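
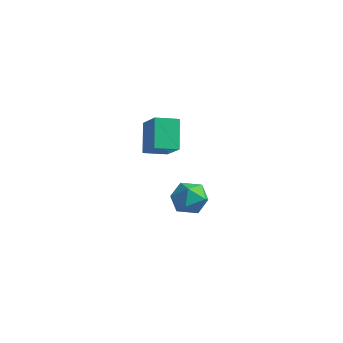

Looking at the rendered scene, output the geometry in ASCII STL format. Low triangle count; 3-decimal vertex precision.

solid 
facet normal -0.108 0.201 0.974
outer loop
vertex -3.402 0.465 -1.833
vertex -4.388 -0.14 -1.817
vertex -3.382 -0.667 -1.597
endloop
endfacet
facet normal 0.583 0.176 0.794
outer loop
vertex -3.402 0.465 -1.833
vertex -3.382 -0.667 -1.597
vertex -2.578 -0.207 -2.289
endloop
endfacet
facet normal 0.695 0.661 0.282
outer loop
vertex -3.402 0.465 -1.833
vertex -2.578 -0.207 -2.289
vertex -3.087 0.605 -2.937
endloop
endfacet
facet normal 0.074 0.986 0.146
outer loop
vertex -3.402 0.465 -1.833
vertex -3.087 0.605 -2.937
vertex -4.205 0.646 -2.646
endloop
endfacet
facet normal -0.422 0.703 0.573
outer loop
vertex -3.402 0.465 -1.833
vertex -4.205 0.646 -2.646
vertex -4.388 -0.14 -1.817
endloop
endfacet
facet normal 0.715 -0.469 0.518
outer loop
vertex -2.578 -0.207 -2.289
vertex -3.382 -0.667 -1.597
vertex -3.055 -1.226 -2.554
endloop
endfacet
facet normal -0.401 -0.428 0.810
outer loop
vertex -3.382 -0.667 -1.597
vertex -4.388 -0.14 -1.817
vertex -4.173 -1.185 -2.263
endloop
endfacet
facet normal -0.909 0.383 0.163
outer loop
vertex -4.388 -0.14 -1.817
vertex -4.205 0.646 -2.646
vertex -4.682 -0.373 -2.911
endloop
endfacet
facet normal -0.107 0.842 -0.528
outer loop
vertex -4.205 0.646 -2.646
vertex -3.087 0.605 -2.937
vertex -3.878 0.087 -3.603
endloop
endfacet
facet normal 0.897 0.316 -0.308
outer loop
vertex -3.087 0.605 -2.937
vertex -2.578 -0.207 -2.289
vertex -2.872 -0.44 -3.383
endloop
endfacet
facet normal -0.074 -0.986 -0.146
outer loop
vertex -3.858 -1.045 -3.367
vertex -3.055 -1.226 -2.554
vertex -4.173 -1.185 -2.263
endloop
endfacet
facet normal -0.695 -0.661 -0.282
outer loop
vertex -3.858 -1.045 -3.367
vertex -4.173 -1.185 -2.263
vertex -4.682 -0.373 -2.911
endloop
endfacet
facet normal -0.583 -0.176 -0.794
outer loop
vertex -3.858 -1.045 -3.367
vertex -4.682 -0.373 -2.911
vertex -3.878 0.087 -3.603
endloop
endfacet
facet normal 0.108 -0.201 -0.974
outer loop
vertex -3.858 -1.045 -3.367
vertex -3.878 0.087 -3.603
vertex -2.872 -0.44 -3.383
endloop
endfacet
facet normal 0.422 -0.703 -0.573
outer loop
vertex -3.858 -1.045 -3.367
vertex -2.872 -0.44 -3.383
vertex -3.055 -1.226 -2.554
endloop
endfacet
facet normal 0.107 -0.842 0.528
outer loop
vertex -4.173 -1.185 -2.263
vertex -3.055 -1.226 -2.554
vertex -3.382 -0.667 -1.597
endloop
endfacet
facet normal -0.897 -0.316 0.308
outer loop
vertex -4.682 -0.373 -2.911
vertex -4.173 -1.185 -2.263
vertex -4.388 -0.14 -1.817
endloop
endfacet
facet normal -0.715 0.469 -0.518
outer loop
vertex -3.878 0.087 -3.603
vertex -4.682 -0.373 -2.911
vertex -4.205 0.646 -2.646
endloop
endfacet
facet normal 0.401 0.428 -0.810
outer loop
vertex -2.872 -0.44 -3.383
vertex -3.878 0.087 -3.603
vertex -3.087 0.605 -2.937
endloop
endfacet
facet normal 0.909 -0.383 -0.163
outer loop
vertex -3.055 -1.226 -2.554
vertex -2.872 -0.44 -3.383
vertex -2.578 -0.207 -2.289
endloop
endfacet
facet normal -0.540 -0.812 0.220
outer loop
vertex -3.236 -3.366 5.029
vertex -4.587 -2.786 3.857
vertex -2.386 -4.326 3.573
endloop
endfacet
facet normal 0.718 -0.309 0.623
outer loop
vertex -1.673 -3.254 3.283
vertex -3.236 -3.366 5.029
vertex -2.386 -4.326 3.573
endloop
endfacet
facet normal -0.540 -0.812 0.221
outer loop
vertex -2.386 -4.326 3.573
vertex -4.587 -2.786 3.857
vertex -3.737 -3.746 2.402
endloop
endfacet
facet normal 0.438 -0.495 -0.751
outer loop
vertex -3.737 -3.746 2.402
vertex -1.673 -3.254 3.283
vertex -2.386 -4.326 3.573
endloop
endfacet
facet normal -0.439 0.495 0.750
outer loop
vertex -3.236 -3.366 5.029
vertex -3.874 -1.714 3.567
vertex -4.587 -2.786 3.857
endloop
endfacet
facet normal 0.718 -0.309 0.623
outer loop
vertex -2.523 -2.294 4.738
vertex -3.236 -3.366 5.029
vertex -1.673 -3.254 3.283
endloop
endfacet
facet normal -0.438 0.495 0.750
outer loop
vertex -2.523 -2.294 4.738
vertex -3.874 -1.714 3.567
vertex -3.236 -3.366 5.029
endloop
endfacet
facet normal -0.718 0.309 -0.623
outer loop
vertex -4.587 -2.786 3.857
vertex -3.874 -1.714 3.567
vertex -3.737 -3.746 2.402
endloop
endfacet
facet normal 0.438 -0.495 -0.750
outer loop
vertex -3.024 -2.674 2.111
vertex -1.673 -3.254 3.283
vertex -3.737 -3.746 2.402
endloop
endfacet
facet normal -0.719 0.309 -0.623
outer loop
vertex -3.737 -3.746 2.402
vertex -3.874 -1.714 3.567
vertex -3.024 -2.674 2.111
endloop
endfacet
facet normal 0.540 0.812 -0.220
outer loop
vertex -3.024 -2.674 2.111
vertex -2.523 -2.294 4.738
vertex -1.673 -3.254 3.283
endloop
endfacet
facet normal 0.540 0.812 -0.220
outer loop
vertex -3.874 -1.714 3.567
vertex -2.523 -2.294 4.738
vertex -3.024 -2.674 2.111
endloop
endfacet

endsolid


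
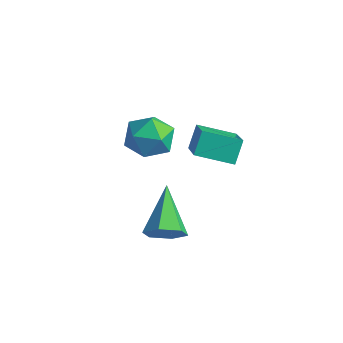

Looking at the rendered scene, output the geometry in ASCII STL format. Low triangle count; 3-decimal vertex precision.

solid 
facet normal -0.007 0.702 0.712
outer loop
vertex 0.036 3.197 -0.86
vertex 0.551 2.581 -0.248
vertex 1.046 3.21 -0.863
endloop
endfacet
facet normal -0.013 0.998 0.062
outer loop
vertex 0.036 3.197 -0.86
vertex 1.046 3.21 -0.863
vertex 0.539 3.258 -1.734
endloop
endfacet
facet normal -0.588 0.757 -0.285
outer loop
vertex 0.036 3.197 -0.86
vertex 0.539 3.258 -1.734
vertex -0.27 2.659 -1.658
endloop
endfacet
facet normal -0.938 0.312 0.149
outer loop
vertex 0.036 3.197 -0.86
vertex -0.27 2.659 -1.658
vertex -0.263 2.24 -0.739
endloop
endfacet
facet normal -0.579 0.278 0.767
outer loop
vertex 0.036 3.197 -0.86
vertex -0.263 2.24 -0.739
vertex 0.551 2.581 -0.248
endloop
endfacet
facet normal 0.567 0.772 -0.287
outer loop
vertex 0.539 3.258 -1.734
vertex 1.046 3.21 -0.863
vertex 1.363 2.68 -1.661
endloop
endfacet
facet normal 0.575 0.294 0.763
outer loop
vertex 1.046 3.21 -0.863
vertex 0.551 2.581 -0.248
vertex 1.37 2.261 -0.742
endloop
endfacet
facet normal -0.350 -0.391 0.851
outer loop
vertex 0.551 2.581 -0.248
vertex -0.263 2.24 -0.739
vertex 0.561 1.662 -0.666
endloop
endfacet
facet normal -0.930 -0.336 -0.146
outer loop
vertex -0.263 2.24 -0.739
vertex -0.27 2.659 -1.658
vertex 0.054 1.71 -1.537
endloop
endfacet
facet normal -0.363 0.383 -0.850
outer loop
vertex -0.27 2.659 -1.658
vertex 0.539 3.258 -1.734
vertex 0.549 2.339 -2.152
endloop
endfacet
facet normal 0.938 -0.312 -0.149
outer loop
vertex 1.064 1.723 -1.54
vertex 1.363 2.68 -1.661
vertex 1.37 2.261 -0.742
endloop
endfacet
facet normal 0.588 -0.757 0.285
outer loop
vertex 1.064 1.723 -1.54
vertex 1.37 2.261 -0.742
vertex 0.561 1.662 -0.666
endloop
endfacet
facet normal 0.013 -0.998 -0.062
outer loop
vertex 1.064 1.723 -1.54
vertex 0.561 1.662 -0.666
vertex 0.054 1.71 -1.537
endloop
endfacet
facet normal 0.007 -0.702 -0.712
outer loop
vertex 1.064 1.723 -1.54
vertex 0.054 1.71 -1.537
vertex 0.549 2.339 -2.152
endloop
endfacet
facet normal 0.579 -0.278 -0.767
outer loop
vertex 1.064 1.723 -1.54
vertex 0.549 2.339 -2.152
vertex 1.363 2.68 -1.661
endloop
endfacet
facet normal 0.930 0.336 0.146
outer loop
vertex 1.37 2.261 -0.742
vertex 1.363 2.68 -1.661
vertex 1.046 3.21 -0.863
endloop
endfacet
facet normal 0.363 -0.383 0.850
outer loop
vertex 0.561 1.662 -0.666
vertex 1.37 2.261 -0.742
vertex 0.551 2.581 -0.248
endloop
endfacet
facet normal -0.567 -0.772 0.287
outer loop
vertex 0.054 1.71 -1.537
vertex 0.561 1.662 -0.666
vertex -0.263 2.24 -0.739
endloop
endfacet
facet normal -0.575 -0.294 -0.763
outer loop
vertex 0.549 2.339 -2.152
vertex 0.054 1.71 -1.537
vertex -0.27 2.659 -1.658
endloop
endfacet
facet normal 0.350 0.391 -0.851
outer loop
vertex 1.363 2.68 -1.661
vertex 0.549 2.339 -2.152
vertex 0.539 3.258 -1.734
endloop
endfacet
facet normal 0.602 -0.611 -0.514
outer loop
vertex 4.533 0.491 -2.737
vertex 4.058 -0.118 -2.569
vertex 3.936 0.311 -3.222
endloop
endfacet
facet normal 0.052 0.914 -0.403
outer loop
vertex 4.533 0.491 -2.737
vertex 3.936 0.311 -3.222
vertex 2.842 1.118 -1.531
endloop
endfacet
facet normal 0.602 -0.611 -0.514
outer loop
vertex 3.936 0.311 -3.222
vertex 4.058 -0.118 -2.569
vertex 3.461 -0.298 -3.054
endloop
endfacet
facet normal -0.691 0.367 -0.622
outer loop
vertex 3.936 0.311 -3.222
vertex 3.461 -0.298 -3.054
vertex 2.842 1.118 -1.531
endloop
endfacet
facet normal 0.602 -0.612 -0.513
outer loop
vertex 3.461 -0.298 -3.054
vertex 4.058 -0.118 -2.569
vertex 3.583 -0.726 -2.401
endloop
endfacet
facet normal -0.935 -0.350 -0.055
outer loop
vertex 3.461 -0.298 -3.054
vertex 3.583 -0.726 -2.401
vertex 2.842 1.118 -1.531
endloop
endfacet
facet normal 0.601 -0.612 -0.514
outer loop
vertex 3.583 -0.726 -2.401
vertex 4.058 -0.118 -2.569
vertex 4.18 -0.546 -1.917
endloop
endfacet
facet normal -0.437 -0.521 0.733
outer loop
vertex 3.583 -0.726 -2.401
vertex 4.18 -0.546 -1.917
vertex 2.842 1.118 -1.531
endloop
endfacet
facet normal 0.603 -0.611 -0.514
outer loop
vertex 4.18 -0.546 -1.917
vertex 4.058 -0.118 -2.569
vertex 4.655 0.063 -2.084
endloop
endfacet
facet normal 0.304 0.024 0.952
outer loop
vertex 4.18 -0.546 -1.917
vertex 4.655 0.063 -2.084
vertex 2.842 1.118 -1.531
endloop
endfacet
facet normal 0.602 -0.611 -0.513
outer loop
vertex 4.655 0.063 -2.084
vertex 4.058 -0.118 -2.569
vertex 4.533 0.491 -2.737
endloop
endfacet
facet normal 0.549 0.742 0.384
outer loop
vertex 4.655 0.063 -2.084
vertex 4.533 0.491 -2.737
vertex 2.842 1.118 -1.531
endloop
endfacet
facet normal -0.724 -0.630 0.280
outer loop
vertex 2.689 2.559 -0.889
vertex 2.474 3.168 -0.074
vertex 1.407 3.553 -1.97
endloop
endfacet
facet normal 0.207 -0.585 -0.784
outer loop
vertex 2.486 4.492 -2.386
vertex 2.689 2.559 -0.889
vertex 1.407 3.553 -1.97
endloop
endfacet
facet normal -0.724 -0.630 0.280
outer loop
vertex 1.407 3.553 -1.97
vertex 2.474 3.168 -0.074
vertex 1.192 4.162 -1.155
endloop
endfacet
facet normal -0.658 0.510 -0.555
outer loop
vertex 1.192 4.162 -1.155
vertex 2.486 4.492 -2.386
vertex 1.407 3.553 -1.97
endloop
endfacet
facet normal 0.658 -0.510 0.555
outer loop
vertex 2.689 2.559 -0.889
vertex 3.553 4.107 -0.49
vertex 2.474 3.168 -0.074
endloop
endfacet
facet normal 0.207 -0.585 -0.784
outer loop
vertex 3.768 3.498 -1.305
vertex 2.689 2.559 -0.889
vertex 2.486 4.492 -2.386
endloop
endfacet
facet normal 0.658 -0.510 0.555
outer loop
vertex 3.768 3.498 -1.305
vertex 3.553 4.107 -0.49
vertex 2.689 2.559 -0.889
endloop
endfacet
facet normal -0.207 0.585 0.784
outer loop
vertex 2.474 3.168 -0.074
vertex 3.553 4.107 -0.49
vertex 1.192 4.162 -1.155
endloop
endfacet
facet normal -0.658 0.510 -0.555
outer loop
vertex 2.271 5.101 -1.571
vertex 2.486 4.492 -2.386
vertex 1.192 4.162 -1.155
endloop
endfacet
facet normal -0.207 0.585 0.784
outer loop
vertex 1.192 4.162 -1.155
vertex 3.553 4.107 -0.49
vertex 2.271 5.101 -1.571
endloop
endfacet
facet normal 0.724 0.630 -0.280
outer loop
vertex 2.271 5.101 -1.571
vertex 3.768 3.498 -1.305
vertex 2.486 4.492 -2.386
endloop
endfacet
facet normal 0.724 0.630 -0.280
outer loop
vertex 3.553 4.107 -0.49
vertex 3.768 3.498 -1.305
vertex 2.271 5.101 -1.571
endloop
endfacet

endsolid


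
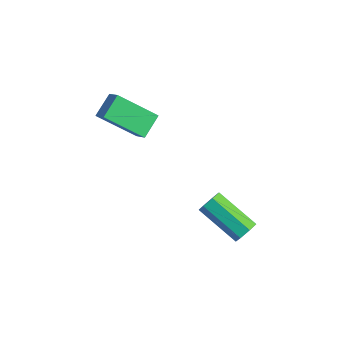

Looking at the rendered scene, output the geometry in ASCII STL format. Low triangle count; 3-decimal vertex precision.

solid 
facet normal -0.461 -0.642 0.613
outer loop
vertex -3.552 -3.898 3.377
vertex -3.972 -2.949 4.055
vertex -4.282 -3.858 2.869
endloop
endfacet
facet normal 0.339 -0.765 -0.547
outer loop
vertex -3.288 -2.471 1.545
vertex -3.552 -3.898 3.377
vertex -4.282 -3.858 2.869
endloop
endfacet
facet normal -0.461 -0.642 0.613
outer loop
vertex -4.282 -3.858 2.869
vertex -3.972 -2.949 4.055
vertex -4.702 -2.909 3.548
endloop
endfacet
facet normal -0.821 0.044 -0.570
outer loop
vertex -4.702 -2.909 3.548
vertex -3.288 -2.471 1.545
vertex -4.282 -3.858 2.869
endloop
endfacet
facet normal 0.821 -0.044 0.570
outer loop
vertex -3.552 -3.898 3.377
vertex -2.978 -1.562 2.731
vertex -3.972 -2.949 4.055
endloop
endfacet
facet normal 0.338 -0.765 -0.547
outer loop
vertex -2.558 -2.511 2.052
vertex -3.552 -3.898 3.377
vertex -3.288 -2.471 1.545
endloop
endfacet
facet normal 0.821 -0.044 0.569
outer loop
vertex -2.558 -2.511 2.052
vertex -2.978 -1.562 2.731
vertex -3.552 -3.898 3.377
endloop
endfacet
facet normal -0.338 0.765 0.548
outer loop
vertex -3.972 -2.949 4.055
vertex -2.978 -1.562 2.731
vertex -4.702 -2.909 3.548
endloop
endfacet
facet normal -0.821 0.044 -0.570
outer loop
vertex -3.708 -1.522 2.223
vertex -3.288 -2.471 1.545
vertex -4.702 -2.909 3.548
endloop
endfacet
facet normal -0.339 0.765 0.547
outer loop
vertex -4.702 -2.909 3.548
vertex -2.978 -1.562 2.731
vertex -3.708 -1.522 2.223
endloop
endfacet
facet normal 0.461 0.642 -0.613
outer loop
vertex -3.708 -1.522 2.223
vertex -2.558 -2.511 2.052
vertex -3.288 -2.471 1.545
endloop
endfacet
facet normal 0.461 0.642 -0.612
outer loop
vertex -2.978 -1.562 2.731
vertex -2.558 -2.511 2.052
vertex -3.708 -1.522 2.223
endloop
endfacet
facet normal 0.811 0.315 -0.493
outer loop
vertex 1.895 -0.184 -1.92
vertex 1.548 -0.105 -2.44
vertex 1.667 0.309 -1.98
endloop
endfacet
facet normal 0.410 0.295 0.863
outer loop
vertex 1.895 -0.184 -1.92
vertex 1.667 0.309 -1.98
vertex 0.119 -0.875 -0.84
endloop
endfacet
facet normal 0.410 0.295 0.863
outer loop
vertex 0.119 -0.875 -0.84
vertex 1.667 0.309 -1.98
vertex -0.109 -0.382 -0.9
endloop
endfacet
facet normal -0.811 -0.315 0.493
outer loop
vertex 0.119 -0.875 -0.84
vertex -0.109 -0.382 -0.9
vertex -0.228 -0.795 -1.36
endloop
endfacet
facet normal 0.811 0.315 -0.494
outer loop
vertex 1.667 0.309 -1.98
vertex 1.548 -0.105 -2.44
vertex 1.349 0.491 -2.386
endloop
endfacet
facet normal -0.070 0.889 0.453
outer loop
vertex 1.667 0.309 -1.98
vertex 1.349 0.491 -2.386
vertex -0.109 -0.382 -0.9
endloop
endfacet
facet normal -0.070 0.889 0.453
outer loop
vertex -0.109 -0.382 -0.9
vertex 1.349 0.491 -2.386
vertex -0.426 -0.2 -1.306
endloop
endfacet
facet normal -0.811 -0.315 0.492
outer loop
vertex -0.109 -0.382 -0.9
vertex -0.426 -0.2 -1.306
vertex -0.228 -0.795 -1.36
endloop
endfacet
facet normal 0.811 0.315 -0.493
outer loop
vertex 1.349 0.491 -2.386
vertex 1.548 -0.105 -2.44
vertex 1.181 0.224 -2.833
endloop
endfacet
facet normal -0.499 0.814 -0.299
outer loop
vertex 1.349 0.491 -2.386
vertex 1.181 0.224 -2.833
vertex -0.426 -0.2 -1.306
endloop
endfacet
facet normal -0.497 0.815 -0.297
outer loop
vertex -0.426 -0.2 -1.306
vertex 1.181 0.224 -2.833
vertex -0.595 -0.466 -1.753
endloop
endfacet
facet normal -0.811 -0.315 0.494
outer loop
vertex -0.426 -0.2 -1.306
vertex -0.595 -0.466 -1.753
vertex -0.228 -0.795 -1.36
endloop
endfacet
facet normal 0.811 0.315 -0.493
outer loop
vertex 1.181 0.224 -2.833
vertex 1.548 -0.105 -2.44
vertex 1.289 -0.29 -2.984
endloop
endfacet
facet normal -0.551 0.127 -0.825
outer loop
vertex 1.181 0.224 -2.833
vertex 1.289 -0.29 -2.984
vertex -0.595 -0.466 -1.753
endloop
endfacet
facet normal -0.551 0.125 -0.825
outer loop
vertex -0.595 -0.466 -1.753
vertex 1.289 -0.29 -2.984
vertex -0.486 -0.981 -1.904
endloop
endfacet
facet normal -0.811 -0.316 0.493
outer loop
vertex -0.595 -0.466 -1.753
vertex -0.486 -0.981 -1.904
vertex -0.228 -0.795 -1.36
endloop
endfacet
facet normal 0.811 0.315 -0.493
outer loop
vertex 1.289 -0.29 -2.984
vertex 1.548 -0.105 -2.44
vertex 1.592 -0.665 -2.725
endloop
endfacet
facet normal -0.189 -0.657 -0.730
outer loop
vertex 1.289 -0.29 -2.984
vertex 1.592 -0.665 -2.725
vertex -0.486 -0.981 -1.904
endloop
endfacet
facet normal -0.189 -0.656 -0.730
outer loop
vertex -0.486 -0.981 -1.904
vertex 1.592 -0.665 -2.725
vertex -0.184 -1.355 -1.646
endloop
endfacet
facet normal -0.811 -0.315 0.493
outer loop
vertex -0.486 -0.981 -1.904
vertex -0.184 -1.355 -1.646
vertex -0.228 -0.795 -1.36
endloop
endfacet
facet normal 0.810 0.315 -0.494
outer loop
vertex 1.592 -0.665 -2.725
vertex 1.548 -0.105 -2.44
vertex 1.862 -0.618 -2.252
endloop
endfacet
facet normal 0.315 -0.945 -0.086
outer loop
vertex 1.592 -0.665 -2.725
vertex 1.862 -0.618 -2.252
vertex -0.184 -1.355 -1.646
endloop
endfacet
facet normal 0.315 -0.945 -0.086
outer loop
vertex -0.184 -1.355 -1.646
vertex 1.862 -0.618 -2.252
vertex 0.086 -1.308 -1.172
endloop
endfacet
facet normal -0.811 -0.316 0.493
outer loop
vertex -0.184 -1.355 -1.646
vertex 0.086 -1.308 -1.172
vertex -0.228 -0.795 -1.36
endloop
endfacet
facet normal 0.811 0.316 -0.493
outer loop
vertex 1.862 -0.618 -2.252
vertex 1.548 -0.105 -2.44
vertex 1.895 -0.184 -1.92
endloop
endfacet
facet normal 0.582 -0.522 0.624
outer loop
vertex 1.862 -0.618 -2.252
vertex 1.895 -0.184 -1.92
vertex 0.086 -1.308 -1.172
endloop
endfacet
facet normal 0.582 -0.522 0.623
outer loop
vertex 0.086 -1.308 -1.172
vertex 1.895 -0.184 -1.92
vertex 0.119 -0.875 -0.84
endloop
endfacet
facet normal -0.811 -0.316 0.493
outer loop
vertex 0.086 -1.308 -1.172
vertex 0.119 -0.875 -0.84
vertex -0.228 -0.795 -1.36
endloop
endfacet

endsolid


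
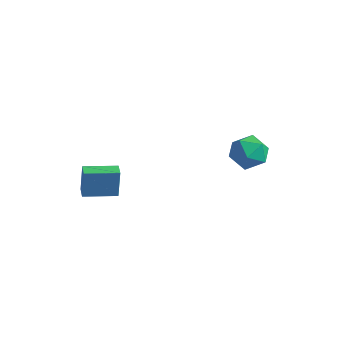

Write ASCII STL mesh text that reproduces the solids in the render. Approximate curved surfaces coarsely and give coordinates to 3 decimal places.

solid 
facet normal 0.109 0.845 -0.523
outer loop
vertex 0.826 4.254 -1.53
vertex -0.056 4.743 -0.923
vertex 1.051 4.841 -0.534
endloop
endfacet
facet normal 0.732 0.502 -0.461
outer loop
vertex 0.826 4.254 -1.53
vertex 1.051 4.841 -0.534
vertex 1.606 3.826 -0.758
endloop
endfacet
facet normal 0.653 -0.149 -0.742
outer loop
vertex 0.826 4.254 -1.53
vertex 1.606 3.826 -0.758
vertex 0.842 3.102 -1.285
endloop
endfacet
facet normal -0.018 -0.208 -0.978
outer loop
vertex 0.826 4.254 -1.53
vertex 0.842 3.102 -1.285
vertex -0.186 3.668 -1.387
endloop
endfacet
facet normal -0.354 0.406 -0.842
outer loop
vertex 0.826 4.254 -1.53
vertex -0.186 3.668 -1.387
vertex -0.056 4.743 -0.923
endloop
endfacet
facet normal 0.874 0.426 0.233
outer loop
vertex 1.606 3.826 -0.758
vertex 1.051 4.841 -0.534
vertex 1.206 4.052 0.327
endloop
endfacet
facet normal -0.134 0.982 0.134
outer loop
vertex 1.051 4.841 -0.534
vertex -0.056 4.743 -0.923
vertex 0.178 4.618 0.225
endloop
endfacet
facet normal -0.883 0.272 -0.382
outer loop
vertex -0.056 4.743 -0.923
vertex -0.186 3.668 -1.387
vertex -0.586 3.894 -0.302
endloop
endfacet
facet normal -0.339 -0.723 -0.602
outer loop
vertex -0.186 3.668 -1.387
vertex 0.842 3.102 -1.285
vertex -0.031 2.879 -0.526
endloop
endfacet
facet normal 0.747 -0.627 -0.221
outer loop
vertex 0.842 3.102 -1.285
vertex 1.606 3.826 -0.758
vertex 1.076 2.977 -0.137
endloop
endfacet
facet normal 0.018 0.208 0.978
outer loop
vertex 0.194 3.466 0.47
vertex 1.206 4.052 0.327
vertex 0.178 4.618 0.225
endloop
endfacet
facet normal -0.653 0.149 0.742
outer loop
vertex 0.194 3.466 0.47
vertex 0.178 4.618 0.225
vertex -0.586 3.894 -0.302
endloop
endfacet
facet normal -0.732 -0.502 0.461
outer loop
vertex 0.194 3.466 0.47
vertex -0.586 3.894 -0.302
vertex -0.031 2.879 -0.526
endloop
endfacet
facet normal -0.109 -0.845 0.523
outer loop
vertex 0.194 3.466 0.47
vertex -0.031 2.879 -0.526
vertex 1.076 2.977 -0.137
endloop
endfacet
facet normal 0.354 -0.406 0.842
outer loop
vertex 0.194 3.466 0.47
vertex 1.076 2.977 -0.137
vertex 1.206 4.052 0.327
endloop
endfacet
facet normal 0.339 0.723 0.602
outer loop
vertex 0.178 4.618 0.225
vertex 1.206 4.052 0.327
vertex 1.051 4.841 -0.534
endloop
endfacet
facet normal -0.747 0.627 0.221
outer loop
vertex -0.586 3.894 -0.302
vertex 0.178 4.618 0.225
vertex -0.056 4.743 -0.923
endloop
endfacet
facet normal -0.874 -0.426 -0.233
outer loop
vertex -0.031 2.879 -0.526
vertex -0.586 3.894 -0.302
vertex -0.186 3.668 -1.387
endloop
endfacet
facet normal 0.134 -0.982 -0.134
outer loop
vertex 1.076 2.977 -0.137
vertex -0.031 2.879 -0.526
vertex 0.842 3.102 -1.285
endloop
endfacet
facet normal 0.883 -0.272 0.382
outer loop
vertex 1.206 4.052 0.327
vertex 1.076 2.977 -0.137
vertex 1.606 3.826 -0.758
endloop
endfacet
facet normal -0.728 0.679 -0.097
outer loop
vertex -4.892 -2.943 -0.147
vertex -3.63 -1.612 -0.295
vertex -4.866 -3.151 -1.804
endloop
endfacet
facet normal -0.686 -0.723 0.080
outer loop
vertex -4.27 -3.708 -1.725
vertex -4.892 -2.943 -0.147
vertex -4.866 -3.151 -1.804
endloop
endfacet
facet normal -0.727 0.679 -0.097
outer loop
vertex -4.866 -3.151 -1.804
vertex -3.63 -1.612 -0.295
vertex -3.604 -1.821 -1.952
endloop
endfacet
facet normal 0.015 -0.125 -0.992
outer loop
vertex -3.604 -1.821 -1.952
vertex -4.27 -3.708 -1.725
vertex -4.866 -3.151 -1.804
endloop
endfacet
facet normal -0.015 0.125 0.992
outer loop
vertex -4.892 -2.943 -0.147
vertex -3.034 -2.169 -0.216
vertex -3.63 -1.612 -0.295
endloop
endfacet
facet normal -0.686 -0.724 0.080
outer loop
vertex -4.296 -3.499 -0.068
vertex -4.892 -2.943 -0.147
vertex -4.27 -3.708 -1.725
endloop
endfacet
facet normal -0.015 0.125 0.992
outer loop
vertex -4.296 -3.499 -0.068
vertex -3.034 -2.169 -0.216
vertex -4.892 -2.943 -0.147
endloop
endfacet
facet normal 0.686 0.723 -0.080
outer loop
vertex -3.63 -1.612 -0.295
vertex -3.034 -2.169 -0.216
vertex -3.604 -1.821 -1.952
endloop
endfacet
facet normal 0.015 -0.125 -0.992
outer loop
vertex -3.008 -2.377 -1.873
vertex -4.27 -3.708 -1.725
vertex -3.604 -1.821 -1.952
endloop
endfacet
facet normal 0.686 0.724 -0.080
outer loop
vertex -3.604 -1.821 -1.952
vertex -3.034 -2.169 -0.216
vertex -3.008 -2.377 -1.873
endloop
endfacet
facet normal 0.728 -0.679 0.097
outer loop
vertex -3.008 -2.377 -1.873
vertex -4.296 -3.499 -0.068
vertex -4.27 -3.708 -1.725
endloop
endfacet
facet normal 0.727 -0.679 0.097
outer loop
vertex -3.034 -2.169 -0.216
vertex -4.296 -3.499 -0.068
vertex -3.008 -2.377 -1.873
endloop
endfacet

endsolid


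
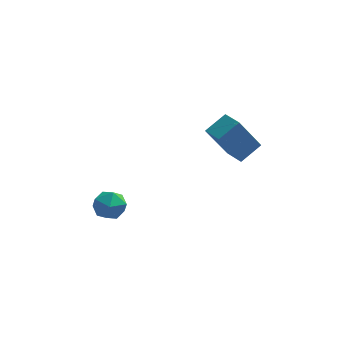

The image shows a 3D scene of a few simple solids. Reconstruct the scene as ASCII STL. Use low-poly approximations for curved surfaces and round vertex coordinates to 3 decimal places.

solid 
facet normal -0.897 0.280 0.343
outer loop
vertex -4.434 -2.085 -0.483
vertex -4.271 -2.49 0.273
vertex -4.049 -1.652 0.17
endloop
endfacet
facet normal -0.643 0.756 -0.123
outer loop
vertex -4.434 -2.085 -0.483
vertex -4.049 -1.652 0.17
vertex -3.768 -1.546 -0.649
endloop
endfacet
facet normal -0.525 0.420 -0.740
outer loop
vertex -4.434 -2.085 -0.483
vertex -3.768 -1.546 -0.649
vertex -3.816 -2.318 -1.053
endloop
endfacet
facet normal -0.706 -0.265 -0.657
outer loop
vertex -4.434 -2.085 -0.483
vertex -3.816 -2.318 -1.053
vertex -4.127 -2.902 -0.483
endloop
endfacet
facet normal -0.936 -0.352 0.013
outer loop
vertex -4.434 -2.085 -0.483
vertex -4.127 -2.902 -0.483
vertex -4.271 -2.49 0.273
endloop
endfacet
facet normal -0.015 0.992 0.123
outer loop
vertex -3.768 -1.546 -0.649
vertex -4.049 -1.652 0.17
vertex -3.193 -1.618 0.003
endloop
endfacet
facet normal -0.426 0.221 0.877
outer loop
vertex -4.049 -1.652 0.17
vertex -4.271 -2.49 0.273
vertex -3.504 -2.202 0.573
endloop
endfacet
facet normal -0.490 -0.801 0.343
outer loop
vertex -4.271 -2.49 0.273
vertex -4.127 -2.902 -0.483
vertex -3.552 -2.974 0.169
endloop
endfacet
facet normal -0.118 -0.661 -0.741
outer loop
vertex -4.127 -2.902 -0.483
vertex -3.816 -2.318 -1.053
vertex -3.271 -2.868 -0.65
endloop
endfacet
facet normal 0.175 0.448 -0.877
outer loop
vertex -3.816 -2.318 -1.053
vertex -3.768 -1.546 -0.649
vertex -3.049 -2.03 -0.753
endloop
endfacet
facet normal 0.706 0.265 0.657
outer loop
vertex -2.886 -2.435 0.003
vertex -3.193 -1.618 0.003
vertex -3.504 -2.202 0.573
endloop
endfacet
facet normal 0.525 -0.420 0.740
outer loop
vertex -2.886 -2.435 0.003
vertex -3.504 -2.202 0.573
vertex -3.552 -2.974 0.169
endloop
endfacet
facet normal 0.643 -0.756 0.123
outer loop
vertex -2.886 -2.435 0.003
vertex -3.552 -2.974 0.169
vertex -3.271 -2.868 -0.65
endloop
endfacet
facet normal 0.897 -0.280 -0.343
outer loop
vertex -2.886 -2.435 0.003
vertex -3.271 -2.868 -0.65
vertex -3.049 -2.03 -0.753
endloop
endfacet
facet normal 0.936 0.352 -0.013
outer loop
vertex -2.886 -2.435 0.003
vertex -3.049 -2.03 -0.753
vertex -3.193 -1.618 0.003
endloop
endfacet
facet normal 0.118 0.661 0.741
outer loop
vertex -3.504 -2.202 0.573
vertex -3.193 -1.618 0.003
vertex -4.049 -1.652 0.17
endloop
endfacet
facet normal -0.175 -0.448 0.877
outer loop
vertex -3.552 -2.974 0.169
vertex -3.504 -2.202 0.573
vertex -4.271 -2.49 0.273
endloop
endfacet
facet normal 0.015 -0.992 -0.123
outer loop
vertex -3.271 -2.868 -0.65
vertex -3.552 -2.974 0.169
vertex -4.127 -2.902 -0.483
endloop
endfacet
facet normal 0.426 -0.221 -0.877
outer loop
vertex -3.049 -2.03 -0.753
vertex -3.271 -2.868 -0.65
vertex -3.816 -2.318 -1.053
endloop
endfacet
facet normal 0.490 0.801 -0.343
outer loop
vertex -3.193 -1.618 0.003
vertex -3.049 -2.03 -0.753
vertex -3.768 -1.546 -0.649
endloop
endfacet
facet normal -0.625 0.779 -0.057
outer loop
vertex 0.434 -1.744 4.529
vertex 1.235 -1.054 5.178
vertex 1.355 -1.136 2.743
endloop
endfacet
facet normal -0.646 -0.556 -0.523
outer loop
vertex 2.005 -1.946 2.802
vertex 0.434 -1.744 4.529
vertex 1.355 -1.136 2.743
endloop
endfacet
facet normal -0.624 0.779 -0.057
outer loop
vertex 1.355 -1.136 2.743
vertex 1.235 -1.054 5.178
vertex 2.157 -0.446 3.391
endloop
endfacet
facet normal 0.438 0.290 -0.851
outer loop
vertex 2.157 -0.446 3.391
vertex 2.005 -1.946 2.802
vertex 1.355 -1.136 2.743
endloop
endfacet
facet normal -0.439 -0.290 0.850
outer loop
vertex 0.434 -1.744 4.529
vertex 1.885 -1.864 5.237
vertex 1.235 -1.054 5.178
endloop
endfacet
facet normal -0.646 -0.556 -0.523
outer loop
vertex 1.083 -2.554 4.589
vertex 0.434 -1.744 4.529
vertex 2.005 -1.946 2.802
endloop
endfacet
facet normal -0.439 -0.289 0.851
outer loop
vertex 1.083 -2.554 4.589
vertex 1.885 -1.864 5.237
vertex 0.434 -1.744 4.529
endloop
endfacet
facet normal 0.646 0.556 0.523
outer loop
vertex 1.235 -1.054 5.178
vertex 1.885 -1.864 5.237
vertex 2.157 -0.446 3.391
endloop
endfacet
facet normal 0.440 0.289 -0.850
outer loop
vertex 2.806 -1.256 3.451
vertex 2.005 -1.946 2.802
vertex 2.157 -0.446 3.391
endloop
endfacet
facet normal 0.646 0.556 0.523
outer loop
vertex 2.157 -0.446 3.391
vertex 1.885 -1.864 5.237
vertex 2.806 -1.256 3.451
endloop
endfacet
facet normal 0.625 -0.779 0.057
outer loop
vertex 2.806 -1.256 3.451
vertex 1.083 -2.554 4.589
vertex 2.005 -1.946 2.802
endloop
endfacet
facet normal 0.624 -0.779 0.057
outer loop
vertex 1.885 -1.864 5.237
vertex 1.083 -2.554 4.589
vertex 2.806 -1.256 3.451
endloop
endfacet

endsolid


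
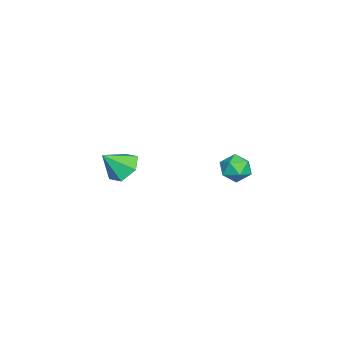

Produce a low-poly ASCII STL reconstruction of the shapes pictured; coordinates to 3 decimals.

solid 
facet normal -0.214 0.948 0.236
outer loop
vertex 1.49 4.054 -0.043
vertex 0.79 3.799 0.348
vertex 1.513 3.856 0.774
endloop
endfacet
facet normal 0.493 0.849 0.192
outer loop
vertex 1.49 4.054 -0.043
vertex 1.513 3.856 0.774
vertex 2.135 3.61 0.265
endloop
endfacet
facet normal 0.642 0.611 -0.464
outer loop
vertex 1.49 4.054 -0.043
vertex 2.135 3.61 0.265
vertex 1.797 3.402 -0.477
endloop
endfacet
facet normal 0.028 0.563 -0.826
outer loop
vertex 1.49 4.054 -0.043
vertex 1.797 3.402 -0.477
vertex 0.966 3.519 -0.425
endloop
endfacet
facet normal -0.501 0.771 -0.393
outer loop
vertex 1.49 4.054 -0.043
vertex 0.966 3.519 -0.425
vertex 0.79 3.799 0.348
endloop
endfacet
facet normal 0.672 0.339 0.658
outer loop
vertex 2.135 3.61 0.265
vertex 1.513 3.856 0.774
vertex 1.834 3.081 0.845
endloop
endfacet
facet normal -0.469 0.499 0.729
outer loop
vertex 1.513 3.856 0.774
vertex 0.79 3.799 0.348
vertex 1.003 3.198 0.897
endloop
endfacet
facet normal -0.933 0.213 -0.290
outer loop
vertex 0.79 3.799 0.348
vertex 0.966 3.519 -0.425
vertex 0.665 2.99 0.155
endloop
endfacet
facet normal -0.079 -0.123 -0.989
outer loop
vertex 0.966 3.519 -0.425
vertex 1.797 3.402 -0.477
vertex 1.287 2.744 -0.354
endloop
endfacet
facet normal 0.914 -0.045 -0.404
outer loop
vertex 1.797 3.402 -0.477
vertex 2.135 3.61 0.265
vertex 2.01 2.801 0.072
endloop
endfacet
facet normal -0.028 -0.563 0.826
outer loop
vertex 1.31 2.546 0.463
vertex 1.834 3.081 0.845
vertex 1.003 3.198 0.897
endloop
endfacet
facet normal -0.642 -0.611 0.464
outer loop
vertex 1.31 2.546 0.463
vertex 1.003 3.198 0.897
vertex 0.665 2.99 0.155
endloop
endfacet
facet normal -0.493 -0.849 -0.192
outer loop
vertex 1.31 2.546 0.463
vertex 0.665 2.99 0.155
vertex 1.287 2.744 -0.354
endloop
endfacet
facet normal 0.214 -0.948 -0.236
outer loop
vertex 1.31 2.546 0.463
vertex 1.287 2.744 -0.354
vertex 2.01 2.801 0.072
endloop
endfacet
facet normal 0.501 -0.771 0.393
outer loop
vertex 1.31 2.546 0.463
vertex 2.01 2.801 0.072
vertex 1.834 3.081 0.845
endloop
endfacet
facet normal 0.079 0.123 0.989
outer loop
vertex 1.003 3.198 0.897
vertex 1.834 3.081 0.845
vertex 1.513 3.856 0.774
endloop
endfacet
facet normal -0.914 0.045 0.404
outer loop
vertex 0.665 2.99 0.155
vertex 1.003 3.198 0.897
vertex 0.79 3.799 0.348
endloop
endfacet
facet normal -0.672 -0.339 -0.658
outer loop
vertex 1.287 2.744 -0.354
vertex 0.665 2.99 0.155
vertex 0.966 3.519 -0.425
endloop
endfacet
facet normal 0.469 -0.499 -0.729
outer loop
vertex 2.01 2.801 0.072
vertex 1.287 2.744 -0.354
vertex 1.797 3.402 -0.477
endloop
endfacet
facet normal 0.933 -0.213 0.290
outer loop
vertex 1.834 3.081 0.845
vertex 2.01 2.801 0.072
vertex 2.135 3.61 0.265
endloop
endfacet
facet normal -0.357 0.590 -0.724
outer loop
vertex -2.48 -2.206 -3.08
vertex -3.082 -2.954 -3.392
vertex -3.41 -2.299 -2.697
endloop
endfacet
facet normal 0.310 0.416 0.855
outer loop
vertex -2.48 -2.206 -3.08
vertex -3.41 -2.299 -2.697
vertex -2.518 -3.886 -2.248
endloop
endfacet
facet normal -0.357 0.590 -0.724
outer loop
vertex -3.41 -2.299 -2.697
vertex -3.082 -2.954 -3.392
vertex -4.012 -3.047 -3.009
endloop
endfacet
facet normal -0.456 -0.004 0.890
outer loop
vertex -3.41 -2.299 -2.697
vertex -4.012 -3.047 -3.009
vertex -2.518 -3.886 -2.248
endloop
endfacet
facet normal -0.357 0.590 -0.724
outer loop
vertex -4.012 -3.047 -3.009
vertex -3.082 -2.954 -3.392
vertex -3.685 -3.702 -3.704
endloop
endfacet
facet normal -0.593 -0.706 0.386
outer loop
vertex -4.012 -3.047 -3.009
vertex -3.685 -3.702 -3.704
vertex -2.518 -3.886 -2.248
endloop
endfacet
facet normal -0.357 0.590 -0.725
outer loop
vertex -3.685 -3.702 -3.704
vertex -3.082 -2.954 -3.392
vertex -2.755 -3.61 -4.087
endloop
endfacet
facet normal 0.035 -0.988 -0.153
outer loop
vertex -3.685 -3.702 -3.704
vertex -2.755 -3.61 -4.087
vertex -2.518 -3.886 -2.248
endloop
endfacet
facet normal -0.357 0.589 -0.724
outer loop
vertex -2.755 -3.61 -4.087
vertex -3.082 -2.954 -3.392
vertex -2.152 -2.861 -3.775
endloop
endfacet
facet normal 0.802 -0.567 -0.188
outer loop
vertex -2.755 -3.61 -4.087
vertex -2.152 -2.861 -3.775
vertex -2.518 -3.886 -2.248
endloop
endfacet
facet normal -0.357 0.590 -0.724
outer loop
vertex -2.152 -2.861 -3.775
vertex -3.082 -2.954 -3.392
vertex -2.48 -2.206 -3.08
endloop
endfacet
facet normal 0.939 0.135 0.316
outer loop
vertex -2.152 -2.861 -3.775
vertex -2.48 -2.206 -3.08
vertex -2.518 -3.886 -2.248
endloop
endfacet

endsolid


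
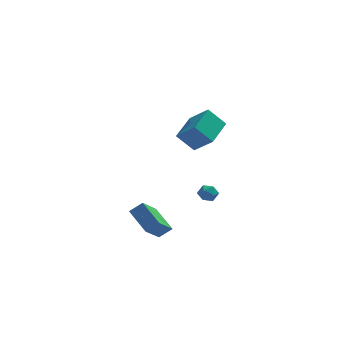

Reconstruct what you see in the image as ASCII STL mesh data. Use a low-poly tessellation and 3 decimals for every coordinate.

solid 
facet normal -0.148 0.918 0.368
outer loop
vertex 2.383 1.185 -3.328
vertex 2.399 0.945 -2.722
vertex 2.949 1.148 -3.008
endloop
endfacet
facet normal 0.205 0.945 -0.254
outer loop
vertex 2.383 1.185 -3.328
vertex 2.949 1.148 -3.008
vertex 2.92 0.985 -3.638
endloop
endfacet
facet normal -0.199 0.630 -0.751
outer loop
vertex 2.383 1.185 -3.328
vertex 2.92 0.985 -3.638
vertex 2.353 0.682 -3.742
endloop
endfacet
facet normal -0.801 0.408 -0.438
outer loop
vertex 2.383 1.185 -3.328
vertex 2.353 0.682 -3.742
vertex 2.031 0.657 -3.176
endloop
endfacet
facet normal -0.770 0.586 0.252
outer loop
vertex 2.383 1.185 -3.328
vertex 2.031 0.657 -3.176
vertex 2.399 0.945 -2.722
endloop
endfacet
facet normal 0.804 0.566 -0.183
outer loop
vertex 2.92 0.985 -3.638
vertex 2.949 1.148 -3.008
vertex 3.269 0.623 -3.224
endloop
endfacet
facet normal 0.234 0.521 0.821
outer loop
vertex 2.949 1.148 -3.008
vertex 2.399 0.945 -2.722
vertex 2.947 0.598 -2.658
endloop
endfacet
facet normal -0.772 -0.017 0.636
outer loop
vertex 2.399 0.945 -2.722
vertex 2.031 0.657 -3.176
vertex 2.38 0.295 -2.762
endloop
endfacet
facet normal -0.822 -0.303 -0.481
outer loop
vertex 2.031 0.657 -3.176
vertex 2.353 0.682 -3.742
vertex 2.351 0.132 -3.392
endloop
endfacet
facet normal 0.151 0.056 -0.987
outer loop
vertex 2.353 0.682 -3.742
vertex 2.92 0.985 -3.638
vertex 2.901 0.335 -3.678
endloop
endfacet
facet normal 0.801 -0.408 0.438
outer loop
vertex 2.917 0.095 -3.072
vertex 3.269 0.623 -3.224
vertex 2.947 0.598 -2.658
endloop
endfacet
facet normal 0.199 -0.630 0.751
outer loop
vertex 2.917 0.095 -3.072
vertex 2.947 0.598 -2.658
vertex 2.38 0.295 -2.762
endloop
endfacet
facet normal -0.205 -0.945 0.254
outer loop
vertex 2.917 0.095 -3.072
vertex 2.38 0.295 -2.762
vertex 2.351 0.132 -3.392
endloop
endfacet
facet normal 0.148 -0.918 -0.368
outer loop
vertex 2.917 0.095 -3.072
vertex 2.351 0.132 -3.392
vertex 2.901 0.335 -3.678
endloop
endfacet
facet normal 0.770 -0.586 -0.252
outer loop
vertex 2.917 0.095 -3.072
vertex 2.901 0.335 -3.678
vertex 3.269 0.623 -3.224
endloop
endfacet
facet normal 0.822 0.303 0.481
outer loop
vertex 2.947 0.598 -2.658
vertex 3.269 0.623 -3.224
vertex 2.949 1.148 -3.008
endloop
endfacet
facet normal -0.151 -0.056 0.987
outer loop
vertex 2.38 0.295 -2.762
vertex 2.947 0.598 -2.658
vertex 2.399 0.945 -2.722
endloop
endfacet
facet normal -0.804 -0.566 0.183
outer loop
vertex 2.351 0.132 -3.392
vertex 2.38 0.295 -2.762
vertex 2.031 0.657 -3.176
endloop
endfacet
facet normal -0.234 -0.521 -0.821
outer loop
vertex 2.901 0.335 -3.678
vertex 2.351 0.132 -3.392
vertex 2.353 0.682 -3.742
endloop
endfacet
facet normal 0.772 0.017 -0.636
outer loop
vertex 3.269 0.623 -3.224
vertex 2.901 0.335 -3.678
vertex 2.92 0.985 -3.638
endloop
endfacet
facet normal -0.410 -0.664 0.625
outer loop
vertex -1.213 -3.207 -1.759
vertex -1.945 -3.288 -2.326
vertex -0.399 -4.521 -2.622
endloop
endfacet
facet normal 0.787 0.087 0.610
outer loop
vertex 0.385 -3.252 -3.814
vertex -1.213 -3.207 -1.759
vertex -0.399 -4.521 -2.622
endloop
endfacet
facet normal -0.410 -0.664 0.625
outer loop
vertex -0.399 -4.521 -2.622
vertex -1.945 -3.288 -2.326
vertex -1.132 -4.602 -3.189
endloop
endfacet
facet normal 0.459 -0.742 -0.488
outer loop
vertex -1.132 -4.602 -3.189
vertex 0.385 -3.252 -3.814
vertex -0.399 -4.521 -2.622
endloop
endfacet
facet normal -0.460 0.742 0.488
outer loop
vertex -1.213 -3.207 -1.759
vertex -1.161 -2.019 -3.518
vertex -1.945 -3.288 -2.326
endloop
endfacet
facet normal 0.787 0.086 0.610
outer loop
vertex -0.428 -1.938 -2.951
vertex -1.213 -3.207 -1.759
vertex 0.385 -3.252 -3.814
endloop
endfacet
facet normal -0.459 0.742 0.488
outer loop
vertex -0.428 -1.938 -2.951
vertex -1.161 -2.019 -3.518
vertex -1.213 -3.207 -1.759
endloop
endfacet
facet normal -0.788 -0.087 -0.610
outer loop
vertex -1.945 -3.288 -2.326
vertex -1.161 -2.019 -3.518
vertex -1.132 -4.602 -3.189
endloop
endfacet
facet normal 0.460 -0.742 -0.487
outer loop
vertex -0.347 -3.333 -4.381
vertex 0.385 -3.252 -3.814
vertex -1.132 -4.602 -3.189
endloop
endfacet
facet normal -0.787 -0.087 -0.611
outer loop
vertex -1.132 -4.602 -3.189
vertex -1.161 -2.019 -3.518
vertex -0.347 -3.333 -4.381
endloop
endfacet
facet normal 0.410 0.664 -0.625
outer loop
vertex -0.347 -3.333 -4.381
vertex -0.428 -1.938 -2.951
vertex 0.385 -3.252 -3.814
endloop
endfacet
facet normal 0.410 0.664 -0.625
outer loop
vertex -1.161 -2.019 -3.518
vertex -0.428 -1.938 -2.951
vertex -0.347 -3.333 -4.381
endloop
endfacet
facet normal -0.680 0.119 0.724
outer loop
vertex 1.515 -3.842 4.188
vertex 2.372 -2.185 4.72
vertex 0.596 -3.048 3.194
endloop
endfacet
facet normal -0.442 -0.854 -0.274
outer loop
vertex 1.548 -3.215 2.18
vertex 1.515 -3.842 4.188
vertex 0.596 -3.048 3.194
endloop
endfacet
facet normal -0.680 0.120 0.724
outer loop
vertex 0.596 -3.048 3.194
vertex 2.372 -2.185 4.72
vertex 1.453 -1.391 3.725
endloop
endfacet
facet normal -0.586 0.506 -0.633
outer loop
vertex 1.453 -1.391 3.725
vertex 1.548 -3.215 2.18
vertex 0.596 -3.048 3.194
endloop
endfacet
facet normal 0.586 -0.506 0.633
outer loop
vertex 1.515 -3.842 4.188
vertex 3.324 -2.352 3.706
vertex 2.372 -2.185 4.72
endloop
endfacet
facet normal -0.441 -0.854 -0.274
outer loop
vertex 2.467 -4.009 3.175
vertex 1.515 -3.842 4.188
vertex 1.548 -3.215 2.18
endloop
endfacet
facet normal 0.585 -0.506 0.634
outer loop
vertex 2.467 -4.009 3.175
vertex 3.324 -2.352 3.706
vertex 1.515 -3.842 4.188
endloop
endfacet
facet normal 0.442 0.854 0.274
outer loop
vertex 2.372 -2.185 4.72
vertex 3.324 -2.352 3.706
vertex 1.453 -1.391 3.725
endloop
endfacet
facet normal -0.585 0.506 -0.633
outer loop
vertex 2.405 -1.558 2.712
vertex 1.548 -3.215 2.18
vertex 1.453 -1.391 3.725
endloop
endfacet
facet normal 0.442 0.854 0.274
outer loop
vertex 1.453 -1.391 3.725
vertex 3.324 -2.352 3.706
vertex 2.405 -1.558 2.712
endloop
endfacet
facet normal 0.680 -0.119 -0.723
outer loop
vertex 2.405 -1.558 2.712
vertex 2.467 -4.009 3.175
vertex 1.548 -3.215 2.18
endloop
endfacet
facet normal 0.680 -0.120 -0.724
outer loop
vertex 3.324 -2.352 3.706
vertex 2.467 -4.009 3.175
vertex 2.405 -1.558 2.712
endloop
endfacet

endsolid


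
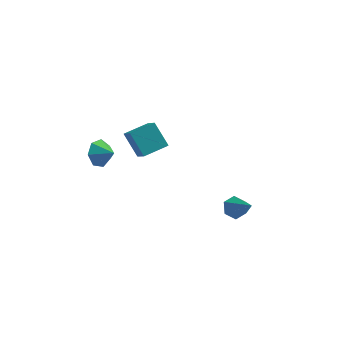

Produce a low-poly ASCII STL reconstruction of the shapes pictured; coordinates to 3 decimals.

solid 
facet normal -0.598 0.534 -0.598
outer loop
vertex 4.018 -0.51 -0.65
vertex 3.432 -0.649 -0.188
vertex 3.867 -0.036 -0.076
endloop
endfacet
facet normal 0.935 0.353 -0.045
outer loop
vertex 4.018 -0.51 -0.65
vertex 3.867 -0.036 -0.076
vertex 4.508 -1.611 0.888
endloop
endfacet
facet normal -0.599 0.534 -0.597
outer loop
vertex 3.867 -0.036 -0.076
vertex 3.432 -0.649 -0.188
vertex 3.281 -0.176 0.387
endloop
endfacet
facet normal 0.408 0.592 0.695
outer loop
vertex 3.867 -0.036 -0.076
vertex 3.281 -0.176 0.387
vertex 4.508 -1.611 0.888
endloop
endfacet
facet normal -0.598 0.535 -0.597
outer loop
vertex 3.281 -0.176 0.387
vertex 3.432 -0.649 -0.188
vertex 2.845 -0.788 0.275
endloop
endfacet
facet normal -0.321 0.056 0.945
outer loop
vertex 3.281 -0.176 0.387
vertex 2.845 -0.788 0.275
vertex 4.508 -1.611 0.888
endloop
endfacet
facet normal -0.598 0.534 -0.598
outer loop
vertex 2.845 -0.788 0.275
vertex 3.432 -0.649 -0.188
vertex 2.996 -1.262 -0.299
endloop
endfacet
facet normal -0.524 -0.719 0.456
outer loop
vertex 2.845 -0.788 0.275
vertex 2.996 -1.262 -0.299
vertex 4.508 -1.611 0.888
endloop
endfacet
facet normal -0.598 0.534 -0.598
outer loop
vertex 2.996 -1.262 -0.299
vertex 3.432 -0.649 -0.188
vertex 3.583 -1.123 -0.762
endloop
endfacet
facet normal 0.002 -0.959 -0.285
outer loop
vertex 2.996 -1.262 -0.299
vertex 3.583 -1.123 -0.762
vertex 4.508 -1.611 0.888
endloop
endfacet
facet normal -0.598 0.534 -0.598
outer loop
vertex 3.583 -1.123 -0.762
vertex 3.432 -0.649 -0.188
vertex 4.018 -0.51 -0.65
endloop
endfacet
facet normal 0.732 -0.422 -0.535
outer loop
vertex 3.583 -1.123 -0.762
vertex 4.018 -0.51 -0.65
vertex 4.508 -1.611 0.888
endloop
endfacet
facet normal -0.463 0.679 -0.570
outer loop
vertex -3.141 1.123 3.509
vertex -2.035 2.156 3.841
vertex -2.248 0.599 2.161
endloop
endfacet
facet normal -0.714 -0.667 -0.214
outer loop
vertex -1.665 -0.256 2.879
vertex -3.141 1.123 3.509
vertex -2.248 0.599 2.161
endloop
endfacet
facet normal -0.462 0.679 -0.570
outer loop
vertex -2.248 0.599 2.161
vertex -2.035 2.156 3.841
vertex -1.141 1.632 2.493
endloop
endfacet
facet normal 0.525 -0.308 -0.793
outer loop
vertex -1.141 1.632 2.493
vertex -1.665 -0.256 2.879
vertex -2.248 0.599 2.161
endloop
endfacet
facet normal -0.526 0.308 0.793
outer loop
vertex -3.141 1.123 3.509
vertex -1.452 1.301 4.559
vertex -2.035 2.156 3.841
endloop
endfacet
facet normal -0.714 -0.666 -0.215
outer loop
vertex -2.559 0.268 4.227
vertex -3.141 1.123 3.509
vertex -1.665 -0.256 2.879
endloop
endfacet
facet normal -0.525 0.308 0.793
outer loop
vertex -2.559 0.268 4.227
vertex -1.452 1.301 4.559
vertex -3.141 1.123 3.509
endloop
endfacet
facet normal 0.714 0.667 0.214
outer loop
vertex -2.035 2.156 3.841
vertex -1.452 1.301 4.559
vertex -1.141 1.632 2.493
endloop
endfacet
facet normal 0.526 -0.308 -0.793
outer loop
vertex -0.559 0.777 3.211
vertex -1.665 -0.256 2.879
vertex -1.141 1.632 2.493
endloop
endfacet
facet normal 0.714 0.666 0.214
outer loop
vertex -1.141 1.632 2.493
vertex -1.452 1.301 4.559
vertex -0.559 0.777 3.211
endloop
endfacet
facet normal 0.463 -0.679 0.571
outer loop
vertex -0.559 0.777 3.211
vertex -2.559 0.268 4.227
vertex -1.665 -0.256 2.879
endloop
endfacet
facet normal 0.462 -0.679 0.570
outer loop
vertex -1.452 1.301 4.559
vertex -2.559 0.268 4.227
vertex -0.559 0.777 3.211
endloop
endfacet
facet normal -0.859 0.335 -0.387
outer loop
vertex -3.621 0.111 2.143
vertex -4.101 -0.364 2.797
vertex -3.774 0.517 2.834
endloop
endfacet
facet normal 0.910 0.412 -0.041
outer loop
vertex -3.621 0.111 2.143
vertex -3.774 0.517 2.834
vertex -3.199 -0.716 3.203
endloop
endfacet
facet normal -0.859 0.335 -0.387
outer loop
vertex -3.774 0.517 2.834
vertex -4.101 -0.364 2.797
vertex -4.173 0.259 3.497
endloop
endfacet
facet normal 0.656 0.480 0.582
outer loop
vertex -3.774 0.517 2.834
vertex -4.173 0.259 3.497
vertex -3.199 -0.716 3.203
endloop
endfacet
facet normal -0.859 0.335 -0.387
outer loop
vertex -4.173 0.259 3.497
vertex -4.101 -0.364 2.797
vertex -4.518 -0.468 3.633
endloop
endfacet
facet normal 0.315 0.028 0.949
outer loop
vertex -4.173 0.259 3.497
vertex -4.518 -0.468 3.633
vertex -3.199 -0.716 3.203
endloop
endfacet
facet normal -0.859 0.336 -0.387
outer loop
vertex -4.518 -0.468 3.633
vertex -4.101 -0.364 2.797
vertex -4.549 -1.116 3.139
endloop
endfacet
facet normal 0.142 -0.604 0.784
outer loop
vertex -4.518 -0.468 3.633
vertex -4.549 -1.116 3.139
vertex -3.199 -0.716 3.203
endloop
endfacet
facet normal -0.859 0.336 -0.387
outer loop
vertex -4.549 -1.116 3.139
vertex -4.101 -0.364 2.797
vertex -4.242 -1.198 2.387
endloop
endfacet
facet normal 0.268 -0.940 0.212
outer loop
vertex -4.549 -1.116 3.139
vertex -4.242 -1.198 2.387
vertex -3.199 -0.716 3.203
endloop
endfacet
facet normal -0.859 0.336 -0.387
outer loop
vertex -4.242 -1.198 2.387
vertex -4.101 -0.364 2.797
vertex -3.829 -0.652 1.944
endloop
endfacet
facet normal 0.599 -0.726 -0.337
outer loop
vertex -4.242 -1.198 2.387
vertex -3.829 -0.652 1.944
vertex -3.199 -0.716 3.203
endloop
endfacet
facet normal -0.859 0.335 -0.387
outer loop
vertex -3.829 -0.652 1.944
vertex -4.101 -0.364 2.797
vertex -3.621 0.111 2.143
endloop
endfacet
facet normal 0.885 -0.124 -0.449
outer loop
vertex -3.829 -0.652 1.944
vertex -3.621 0.111 2.143
vertex -3.199 -0.716 3.203
endloop
endfacet

endsolid


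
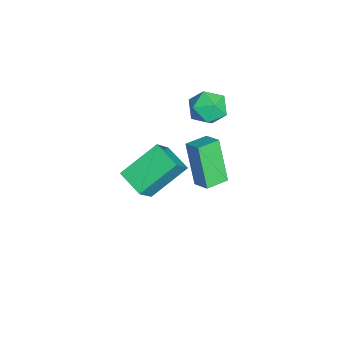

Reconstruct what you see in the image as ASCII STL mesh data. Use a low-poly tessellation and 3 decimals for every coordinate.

solid 
facet normal -0.686 0.259 0.680
outer loop
vertex -1.688 1.289 0.588
vertex -1.097 1.073 1.266
vertex -1.113 1.932 0.923
endloop
endfacet
facet normal -0.764 0.640 0.082
outer loop
vertex -1.688 1.289 0.588
vertex -1.113 1.932 0.923
vertex -1.26 1.873 0.011
endloop
endfacet
facet normal -0.870 0.186 -0.457
outer loop
vertex -1.688 1.289 0.588
vertex -1.26 1.873 0.011
vertex -1.336 0.977 -0.209
endloop
endfacet
facet normal -0.858 -0.477 -0.192
outer loop
vertex -1.688 1.289 0.588
vertex -1.336 0.977 -0.209
vertex -1.235 0.483 0.567
endloop
endfacet
facet normal -0.744 -0.431 0.511
outer loop
vertex -1.688 1.289 0.588
vertex -1.235 0.483 0.567
vertex -1.097 1.073 1.266
endloop
endfacet
facet normal -0.151 0.988 -0.039
outer loop
vertex -1.26 1.873 0.011
vertex -1.113 1.932 0.923
vertex -0.405 2.017 0.333
endloop
endfacet
facet normal -0.026 0.370 0.929
outer loop
vertex -1.113 1.932 0.923
vertex -1.097 1.073 1.266
vertex -0.304 1.523 1.109
endloop
endfacet
facet normal -0.121 -0.747 0.654
outer loop
vertex -1.097 1.073 1.266
vertex -1.235 0.483 0.567
vertex -0.38 0.627 0.889
endloop
endfacet
facet normal -0.304 -0.821 -0.483
outer loop
vertex -1.235 0.483 0.567
vertex -1.336 0.977 -0.209
vertex -0.527 0.568 -0.023
endloop
endfacet
facet normal -0.323 0.251 -0.912
outer loop
vertex -1.336 0.977 -0.209
vertex -1.26 1.873 0.011
vertex -0.543 1.427 -0.366
endloop
endfacet
facet normal 0.858 0.477 0.192
outer loop
vertex 0.048 1.211 0.312
vertex -0.405 2.017 0.333
vertex -0.304 1.523 1.109
endloop
endfacet
facet normal 0.870 -0.186 0.457
outer loop
vertex 0.048 1.211 0.312
vertex -0.304 1.523 1.109
vertex -0.38 0.627 0.889
endloop
endfacet
facet normal 0.764 -0.640 -0.082
outer loop
vertex 0.048 1.211 0.312
vertex -0.38 0.627 0.889
vertex -0.527 0.568 -0.023
endloop
endfacet
facet normal 0.686 -0.259 -0.680
outer loop
vertex 0.048 1.211 0.312
vertex -0.527 0.568 -0.023
vertex -0.543 1.427 -0.366
endloop
endfacet
facet normal 0.744 0.431 -0.511
outer loop
vertex 0.048 1.211 0.312
vertex -0.543 1.427 -0.366
vertex -0.405 2.017 0.333
endloop
endfacet
facet normal 0.304 0.821 0.483
outer loop
vertex -0.304 1.523 1.109
vertex -0.405 2.017 0.333
vertex -1.113 1.932 0.923
endloop
endfacet
facet normal 0.323 -0.251 0.912
outer loop
vertex -0.38 0.627 0.889
vertex -0.304 1.523 1.109
vertex -1.097 1.073 1.266
endloop
endfacet
facet normal 0.151 -0.988 0.039
outer loop
vertex -0.527 0.568 -0.023
vertex -0.38 0.627 0.889
vertex -1.235 0.483 0.567
endloop
endfacet
facet normal 0.026 -0.370 -0.929
outer loop
vertex -0.543 1.427 -0.366
vertex -0.527 0.568 -0.023
vertex -1.336 0.977 -0.209
endloop
endfacet
facet normal 0.121 0.747 -0.654
outer loop
vertex -0.405 2.017 0.333
vertex -0.543 1.427 -0.366
vertex -1.26 1.873 0.011
endloop
endfacet
facet normal -0.745 -0.600 0.290
outer loop
vertex 2.695 -0.859 1.703
vertex 1.892 -0.402 0.586
vertex 3.429 -2.314 0.58
endloop
endfacet
facet normal 0.554 -0.315 0.770
outer loop
vertex 4.368 -1.558 0.214
vertex 2.695 -0.859 1.703
vertex 3.429 -2.314 0.58
endloop
endfacet
facet normal -0.745 -0.600 0.291
outer loop
vertex 3.429 -2.314 0.58
vertex 1.892 -0.402 0.586
vertex 2.626 -1.858 -0.537
endloop
endfacet
facet normal 0.371 -0.735 -0.567
outer loop
vertex 2.626 -1.858 -0.537
vertex 4.368 -1.558 0.214
vertex 3.429 -2.314 0.58
endloop
endfacet
facet normal -0.371 0.735 0.567
outer loop
vertex 2.695 -0.859 1.703
vertex 2.831 0.354 0.22
vertex 1.892 -0.402 0.586
endloop
endfacet
facet normal 0.554 -0.315 0.771
outer loop
vertex 3.634 -0.102 1.337
vertex 2.695 -0.859 1.703
vertex 4.368 -1.558 0.214
endloop
endfacet
facet normal -0.372 0.735 0.567
outer loop
vertex 3.634 -0.102 1.337
vertex 2.831 0.354 0.22
vertex 2.695 -0.859 1.703
endloop
endfacet
facet normal -0.554 0.315 -0.771
outer loop
vertex 1.892 -0.402 0.586
vertex 2.831 0.354 0.22
vertex 2.626 -1.858 -0.537
endloop
endfacet
facet normal 0.371 -0.735 -0.568
outer loop
vertex 3.565 -1.101 -0.903
vertex 4.368 -1.558 0.214
vertex 2.626 -1.858 -0.537
endloop
endfacet
facet normal -0.554 0.315 -0.770
outer loop
vertex 2.626 -1.858 -0.537
vertex 2.831 0.354 0.22
vertex 3.565 -1.101 -0.903
endloop
endfacet
facet normal 0.745 0.600 -0.290
outer loop
vertex 3.565 -1.101 -0.903
vertex 3.634 -0.102 1.337
vertex 4.368 -1.558 0.214
endloop
endfacet
facet normal 0.745 0.600 -0.291
outer loop
vertex 2.831 0.354 0.22
vertex 3.634 -0.102 1.337
vertex 3.565 -1.101 -0.903
endloop
endfacet
facet normal -0.568 0.816 -0.108
outer loop
vertex -2.325 1.273 -3.189
vertex -1.67 1.782 -2.791
vertex -1.42 1.644 -5.149
endloop
endfacet
facet normal -0.712 -0.553 -0.433
outer loop
vertex -0.79 0.738 -5.029
vertex -2.325 1.273 -3.189
vertex -1.42 1.644 -5.149
endloop
endfacet
facet normal -0.567 0.816 -0.108
outer loop
vertex -1.42 1.644 -5.149
vertex -1.67 1.782 -2.791
vertex -0.765 2.152 -4.75
endloop
endfacet
facet normal 0.414 0.169 -0.895
outer loop
vertex -0.765 2.152 -4.75
vertex -0.79 0.738 -5.029
vertex -1.42 1.644 -5.149
endloop
endfacet
facet normal -0.413 -0.169 0.895
outer loop
vertex -2.325 1.273 -3.189
vertex -1.04 0.876 -2.671
vertex -1.67 1.782 -2.791
endloop
endfacet
facet normal -0.712 -0.553 -0.433
outer loop
vertex -1.695 0.368 -3.07
vertex -2.325 1.273 -3.189
vertex -0.79 0.738 -5.029
endloop
endfacet
facet normal -0.413 -0.170 0.895
outer loop
vertex -1.695 0.368 -3.07
vertex -1.04 0.876 -2.671
vertex -2.325 1.273 -3.189
endloop
endfacet
facet normal 0.712 0.553 0.433
outer loop
vertex -1.67 1.782 -2.791
vertex -1.04 0.876 -2.671
vertex -0.765 2.152 -4.75
endloop
endfacet
facet normal 0.412 0.169 -0.895
outer loop
vertex -0.135 1.247 -4.631
vertex -0.79 0.738 -5.029
vertex -0.765 2.152 -4.75
endloop
endfacet
facet normal 0.712 0.553 0.433
outer loop
vertex -0.765 2.152 -4.75
vertex -1.04 0.876 -2.671
vertex -0.135 1.247 -4.631
endloop
endfacet
facet normal 0.568 -0.816 0.108
outer loop
vertex -0.135 1.247 -4.631
vertex -1.695 0.368 -3.07
vertex -0.79 0.738 -5.029
endloop
endfacet
facet normal 0.568 -0.816 0.108
outer loop
vertex -1.04 0.876 -2.671
vertex -1.695 0.368 -3.07
vertex -0.135 1.247 -4.631
endloop
endfacet

endsolid


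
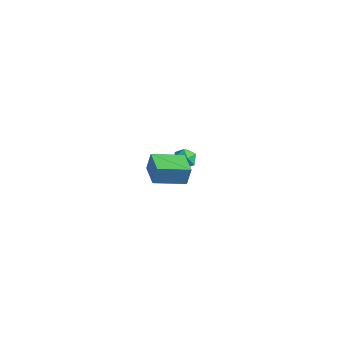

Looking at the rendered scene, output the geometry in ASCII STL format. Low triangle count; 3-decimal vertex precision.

solid 
facet normal -0.857 0.516 0.022
outer loop
vertex 1.109 -3.965 3.684
vertex 1.869 -2.689 3.363
vertex 0.992 -4.121 2.785
endloop
endfacet
facet normal -0.500 -0.840 0.211
outer loop
vertex 2.071 -4.771 2.757
vertex 1.109 -3.965 3.684
vertex 0.992 -4.121 2.785
endloop
endfacet
facet normal -0.857 0.516 0.022
outer loop
vertex 0.992 -4.121 2.785
vertex 1.869 -2.689 3.363
vertex 1.752 -2.845 2.464
endloop
endfacet
facet normal -0.128 -0.170 -0.977
outer loop
vertex 1.752 -2.845 2.464
vertex 2.071 -4.771 2.757
vertex 0.992 -4.121 2.785
endloop
endfacet
facet normal 0.128 0.170 0.977
outer loop
vertex 1.109 -3.965 3.684
vertex 2.948 -3.339 3.335
vertex 1.869 -2.689 3.363
endloop
endfacet
facet normal -0.500 -0.840 0.211
outer loop
vertex 2.188 -4.615 3.656
vertex 1.109 -3.965 3.684
vertex 2.071 -4.771 2.757
endloop
endfacet
facet normal 0.128 0.170 0.977
outer loop
vertex 2.188 -4.615 3.656
vertex 2.948 -3.339 3.335
vertex 1.109 -3.965 3.684
endloop
endfacet
facet normal 0.500 0.840 -0.211
outer loop
vertex 1.869 -2.689 3.363
vertex 2.948 -3.339 3.335
vertex 1.752 -2.845 2.464
endloop
endfacet
facet normal -0.128 -0.170 -0.977
outer loop
vertex 2.831 -3.495 2.436
vertex 2.071 -4.771 2.757
vertex 1.752 -2.845 2.464
endloop
endfacet
facet normal 0.500 0.840 -0.211
outer loop
vertex 1.752 -2.845 2.464
vertex 2.948 -3.339 3.335
vertex 2.831 -3.495 2.436
endloop
endfacet
facet normal 0.857 -0.516 -0.022
outer loop
vertex 2.831 -3.495 2.436
vertex 2.188 -4.615 3.656
vertex 2.071 -4.771 2.757
endloop
endfacet
facet normal 0.857 -0.516 -0.022
outer loop
vertex 2.948 -3.339 3.335
vertex 2.188 -4.615 3.656
vertex 2.831 -3.495 2.436
endloop
endfacet
facet normal -0.664 0.324 0.674
outer loop
vertex -3.464 2.739 -2.033
vertex -3.756 2.157 -2.041
vertex -3.272 2.273 -1.62
endloop
endfacet
facet normal -0.038 0.654 0.755
outer loop
vertex -3.464 2.739 -2.033
vertex -3.272 2.273 -1.62
vertex -2.829 2.645 -1.92
endloop
endfacet
facet normal 0.120 0.983 0.142
outer loop
vertex -3.464 2.739 -2.033
vertex -2.829 2.645 -1.92
vertex -3.038 2.758 -2.527
endloop
endfacet
facet normal -0.408 0.855 -0.319
outer loop
vertex -3.464 2.739 -2.033
vertex -3.038 2.758 -2.527
vertex -3.612 2.456 -2.602
endloop
endfacet
facet normal -0.894 0.448 0.010
outer loop
vertex -3.464 2.739 -2.033
vertex -3.612 2.456 -2.602
vertex -3.756 2.157 -2.041
endloop
endfacet
facet normal 0.460 0.157 0.874
outer loop
vertex -2.829 2.645 -1.92
vertex -3.272 2.273 -1.62
vertex -2.728 2.004 -1.858
endloop
endfacet
facet normal -0.555 -0.377 0.742
outer loop
vertex -3.272 2.273 -1.62
vertex -3.756 2.157 -2.041
vertex -3.302 1.702 -1.933
endloop
endfacet
facet normal -0.926 -0.178 -0.333
outer loop
vertex -3.756 2.157 -2.041
vertex -3.612 2.456 -2.602
vertex -3.511 1.815 -2.54
endloop
endfacet
facet normal -0.140 0.482 -0.865
outer loop
vertex -3.612 2.456 -2.602
vertex -3.038 2.758 -2.527
vertex -3.068 2.187 -2.84
endloop
endfacet
facet normal 0.717 0.687 -0.119
outer loop
vertex -3.038 2.758 -2.527
vertex -2.829 2.645 -1.92
vertex -2.584 2.303 -2.419
endloop
endfacet
facet normal 0.408 -0.855 0.319
outer loop
vertex -2.876 1.721 -2.427
vertex -2.728 2.004 -1.858
vertex -3.302 1.702 -1.933
endloop
endfacet
facet normal -0.120 -0.983 -0.142
outer loop
vertex -2.876 1.721 -2.427
vertex -3.302 1.702 -1.933
vertex -3.511 1.815 -2.54
endloop
endfacet
facet normal 0.038 -0.654 -0.755
outer loop
vertex -2.876 1.721 -2.427
vertex -3.511 1.815 -2.54
vertex -3.068 2.187 -2.84
endloop
endfacet
facet normal 0.664 -0.324 -0.674
outer loop
vertex -2.876 1.721 -2.427
vertex -3.068 2.187 -2.84
vertex -2.584 2.303 -2.419
endloop
endfacet
facet normal 0.894 -0.448 -0.010
outer loop
vertex -2.876 1.721 -2.427
vertex -2.584 2.303 -2.419
vertex -2.728 2.004 -1.858
endloop
endfacet
facet normal 0.140 -0.482 0.865
outer loop
vertex -3.302 1.702 -1.933
vertex -2.728 2.004 -1.858
vertex -3.272 2.273 -1.62
endloop
endfacet
facet normal -0.717 -0.687 0.119
outer loop
vertex -3.511 1.815 -2.54
vertex -3.302 1.702 -1.933
vertex -3.756 2.157 -2.041
endloop
endfacet
facet normal -0.460 -0.157 -0.874
outer loop
vertex -3.068 2.187 -2.84
vertex -3.511 1.815 -2.54
vertex -3.612 2.456 -2.602
endloop
endfacet
facet normal 0.555 0.377 -0.742
outer loop
vertex -2.584 2.303 -2.419
vertex -3.068 2.187 -2.84
vertex -3.038 2.758 -2.527
endloop
endfacet
facet normal 0.926 0.178 0.333
outer loop
vertex -2.728 2.004 -1.858
vertex -2.584 2.303 -2.419
vertex -2.829 2.645 -1.92
endloop
endfacet

endsolid


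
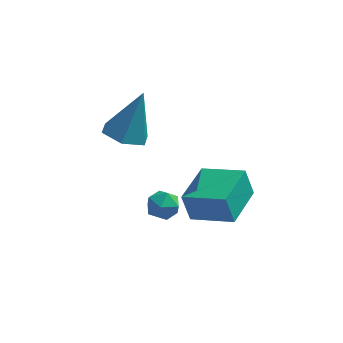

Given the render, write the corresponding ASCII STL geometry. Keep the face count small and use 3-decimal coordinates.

solid 
facet normal -0.359 0.395 0.846
outer loop
vertex -0.997 -1.516 -0.581
vertex -1.276 -2.075 -0.438
vertex -0.678 -1.956 -0.24
endloop
endfacet
facet normal 0.259 0.702 0.664
outer loop
vertex -0.997 -1.516 -0.581
vertex -0.678 -1.956 -0.24
vertex -0.378 -1.629 -0.703
endloop
endfacet
facet normal 0.182 0.983 0.014
outer loop
vertex -0.997 -1.516 -0.581
vertex -0.378 -1.629 -0.703
vertex -0.79 -1.546 -1.187
endloop
endfacet
facet normal -0.483 0.851 -0.207
outer loop
vertex -0.997 -1.516 -0.581
vertex -0.79 -1.546 -1.187
vertex -1.346 -1.822 -1.024
endloop
endfacet
facet normal -0.818 0.487 0.308
outer loop
vertex -0.997 -1.516 -0.581
vertex -1.346 -1.822 -1.024
vertex -1.276 -2.075 -0.438
endloop
endfacet
facet normal 0.756 0.192 0.625
outer loop
vertex -0.378 -1.629 -0.703
vertex -0.678 -1.956 -0.24
vertex -0.274 -2.258 -0.636
endloop
endfacet
facet normal -0.244 -0.307 0.920
outer loop
vertex -0.678 -1.956 -0.24
vertex -1.276 -2.075 -0.438
vertex -0.83 -2.534 -0.473
endloop
endfacet
facet normal -0.986 -0.158 0.050
outer loop
vertex -1.276 -2.075 -0.438
vertex -1.346 -1.822 -1.024
vertex -1.242 -2.451 -0.957
endloop
endfacet
facet normal -0.445 0.433 -0.784
outer loop
vertex -1.346 -1.822 -1.024
vertex -0.79 -1.546 -1.187
vertex -0.942 -2.124 -1.42
endloop
endfacet
facet normal 0.632 0.647 -0.427
outer loop
vertex -0.79 -1.546 -1.187
vertex -0.378 -1.629 -0.703
vertex -0.344 -2.005 -1.222
endloop
endfacet
facet normal 0.483 -0.851 0.207
outer loop
vertex -0.623 -2.564 -1.079
vertex -0.274 -2.258 -0.636
vertex -0.83 -2.534 -0.473
endloop
endfacet
facet normal -0.182 -0.983 -0.014
outer loop
vertex -0.623 -2.564 -1.079
vertex -0.83 -2.534 -0.473
vertex -1.242 -2.451 -0.957
endloop
endfacet
facet normal -0.259 -0.702 -0.664
outer loop
vertex -0.623 -2.564 -1.079
vertex -1.242 -2.451 -0.957
vertex -0.942 -2.124 -1.42
endloop
endfacet
facet normal 0.359 -0.395 -0.846
outer loop
vertex -0.623 -2.564 -1.079
vertex -0.942 -2.124 -1.42
vertex -0.344 -2.005 -1.222
endloop
endfacet
facet normal 0.818 -0.487 -0.308
outer loop
vertex -0.623 -2.564 -1.079
vertex -0.344 -2.005 -1.222
vertex -0.274 -2.258 -0.636
endloop
endfacet
facet normal 0.445 -0.433 0.784
outer loop
vertex -0.83 -2.534 -0.473
vertex -0.274 -2.258 -0.636
vertex -0.678 -1.956 -0.24
endloop
endfacet
facet normal -0.632 -0.647 0.427
outer loop
vertex -1.242 -2.451 -0.957
vertex -0.83 -2.534 -0.473
vertex -1.276 -2.075 -0.438
endloop
endfacet
facet normal -0.756 -0.192 -0.625
outer loop
vertex -0.942 -2.124 -1.42
vertex -1.242 -2.451 -0.957
vertex -1.346 -1.822 -1.024
endloop
endfacet
facet normal 0.244 0.307 -0.920
outer loop
vertex -0.344 -2.005 -1.222
vertex -0.942 -2.124 -1.42
vertex -0.79 -1.546 -1.187
endloop
endfacet
facet normal 0.986 0.158 -0.050
outer loop
vertex -0.274 -2.258 -0.636
vertex -0.344 -2.005 -1.222
vertex -0.378 -1.629 -0.703
endloop
endfacet
facet normal -0.922 0.268 -0.280
outer loop
vertex -0.363 -0.764 -1.566
vertex 0.13 0.946 -1.551
vertex -0.051 -0.844 -2.67
endloop
endfacet
facet normal -0.277 -0.961 -0.009
outer loop
vertex 1.47 -1.286 -2.209
vertex -0.363 -0.764 -1.566
vertex -0.051 -0.844 -2.67
endloop
endfacet
facet normal -0.922 0.268 -0.279
outer loop
vertex -0.051 -0.844 -2.67
vertex 0.13 0.946 -1.551
vertex 0.441 0.867 -2.655
endloop
endfacet
facet normal 0.271 -0.069 -0.960
outer loop
vertex 0.441 0.867 -2.655
vertex 1.47 -1.286 -2.209
vertex -0.051 -0.844 -2.67
endloop
endfacet
facet normal -0.271 0.070 0.960
outer loop
vertex -0.363 -0.764 -1.566
vertex 1.651 0.504 -1.09
vertex 0.13 0.946 -1.551
endloop
endfacet
facet normal -0.277 -0.961 -0.009
outer loop
vertex 1.159 -1.207 -1.105
vertex -0.363 -0.764 -1.566
vertex 1.47 -1.286 -2.209
endloop
endfacet
facet normal -0.271 0.069 0.960
outer loop
vertex 1.159 -1.207 -1.105
vertex 1.651 0.504 -1.09
vertex -0.363 -0.764 -1.566
endloop
endfacet
facet normal 0.276 0.961 0.009
outer loop
vertex 0.13 0.946 -1.551
vertex 1.651 0.504 -1.09
vertex 0.441 0.867 -2.655
endloop
endfacet
facet normal 0.271 -0.070 -0.960
outer loop
vertex 1.963 0.424 -2.194
vertex 1.47 -1.286 -2.209
vertex 0.441 0.867 -2.655
endloop
endfacet
facet normal 0.277 0.961 0.009
outer loop
vertex 0.441 0.867 -2.655
vertex 1.651 0.504 -1.09
vertex 1.963 0.424 -2.194
endloop
endfacet
facet normal 0.922 -0.268 0.279
outer loop
vertex 1.963 0.424 -2.194
vertex 1.159 -1.207 -1.105
vertex 1.47 -1.286 -2.209
endloop
endfacet
facet normal 0.922 -0.268 0.280
outer loop
vertex 1.651 0.504 -1.09
vertex 1.159 -1.207 -1.105
vertex 1.963 0.424 -2.194
endloop
endfacet
facet normal -0.292 -0.289 -0.912
outer loop
vertex -1.589 -0.688 1.01
vertex -2.31 -0.227 1.095
vertex -1.607 0.134 0.755
endloop
endfacet
facet normal 0.997 0.042 0.064
outer loop
vertex -1.589 -0.688 1.01
vertex -1.607 0.134 0.755
vertex -1.75 0.327 2.845
endloop
endfacet
facet normal -0.292 -0.290 -0.911
outer loop
vertex -1.607 0.134 0.755
vertex -2.31 -0.227 1.095
vertex -2.329 0.594 0.84
endloop
endfacet
facet normal 0.533 0.845 -0.042
outer loop
vertex -1.607 0.134 0.755
vertex -2.329 0.594 0.84
vertex -1.75 0.327 2.845
endloop
endfacet
facet normal -0.292 -0.290 -0.911
outer loop
vertex -2.329 0.594 0.84
vertex -2.31 -0.227 1.095
vertex -3.032 0.233 1.18
endloop
endfacet
facet normal -0.357 0.907 0.224
outer loop
vertex -2.329 0.594 0.84
vertex -3.032 0.233 1.18
vertex -1.75 0.327 2.845
endloop
endfacet
facet normal -0.291 -0.289 -0.912
outer loop
vertex -3.032 0.233 1.18
vertex -2.31 -0.227 1.095
vertex -3.013 -0.588 1.434
endloop
endfacet
facet normal -0.786 0.166 0.596
outer loop
vertex -3.032 0.233 1.18
vertex -3.013 -0.588 1.434
vertex -1.75 0.327 2.845
endloop
endfacet
facet normal -0.292 -0.288 -0.912
outer loop
vertex -3.013 -0.588 1.434
vertex -2.31 -0.227 1.095
vertex -2.292 -1.049 1.349
endloop
endfacet
facet normal -0.323 -0.635 0.701
outer loop
vertex -3.013 -0.588 1.434
vertex -2.292 -1.049 1.349
vertex -1.75 0.327 2.845
endloop
endfacet
facet normal -0.292 -0.288 -0.912
outer loop
vertex -2.292 -1.049 1.349
vertex -2.31 -0.227 1.095
vertex -1.589 -0.688 1.01
endloop
endfacet
facet normal 0.568 -0.698 0.436
outer loop
vertex -2.292 -1.049 1.349
vertex -1.589 -0.688 1.01
vertex -1.75 0.327 2.845
endloop
endfacet

endsolid


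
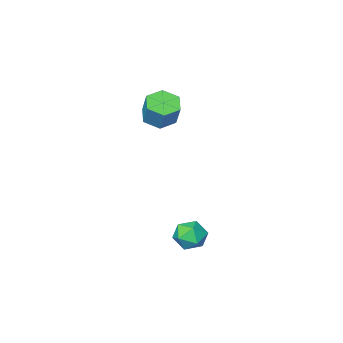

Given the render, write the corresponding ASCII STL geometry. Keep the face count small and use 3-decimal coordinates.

solid 
facet normal -0.124 -0.486 -0.865
outer loop
vertex -1.565 -3.15 1.163
vertex -2.051 -2.536 0.888
vertex -1.232 -2.509 0.755
endloop
endfacet
facet normal 0.907 -0.408 0.099
outer loop
vertex -1.565 -3.15 1.163
vertex -1.232 -2.509 0.755
vertex -1.404 -2.519 2.288
endloop
endfacet
facet normal 0.907 -0.409 0.099
outer loop
vertex -1.404 -2.519 2.288
vertex -1.232 -2.509 0.755
vertex -1.07 -1.877 1.88
endloop
endfacet
facet normal 0.123 0.486 0.865
outer loop
vertex -1.404 -2.519 2.288
vertex -1.07 -1.877 1.88
vertex -1.889 -1.904 2.012
endloop
endfacet
facet normal -0.125 -0.485 -0.865
outer loop
vertex -1.232 -2.509 0.755
vertex -2.051 -2.536 0.888
vertex -1.717 -1.894 0.48
endloop
endfacet
facet normal 0.802 0.464 -0.376
outer loop
vertex -1.232 -2.509 0.755
vertex -1.717 -1.894 0.48
vertex -1.07 -1.877 1.88
endloop
endfacet
facet normal 0.801 0.465 -0.376
outer loop
vertex -1.07 -1.877 1.88
vertex -1.717 -1.894 0.48
vertex -1.556 -1.263 1.604
endloop
endfacet
facet normal 0.123 0.486 0.865
outer loop
vertex -1.07 -1.877 1.88
vertex -1.556 -1.263 1.604
vertex -1.889 -1.904 2.012
endloop
endfacet
facet normal -0.123 -0.486 -0.865
outer loop
vertex -1.717 -1.894 0.48
vertex -2.051 -2.536 0.888
vertex -2.536 -1.921 0.612
endloop
endfacet
facet normal -0.105 0.874 -0.475
outer loop
vertex -1.717 -1.894 0.48
vertex -2.536 -1.921 0.612
vertex -1.556 -1.263 1.604
endloop
endfacet
facet normal -0.106 0.874 -0.475
outer loop
vertex -1.556 -1.263 1.604
vertex -2.536 -1.921 0.612
vertex -2.375 -1.29 1.737
endloop
endfacet
facet normal 0.124 0.486 0.865
outer loop
vertex -1.556 -1.263 1.604
vertex -2.375 -1.29 1.737
vertex -1.889 -1.904 2.012
endloop
endfacet
facet normal -0.123 -0.486 -0.865
outer loop
vertex -2.536 -1.921 0.612
vertex -2.051 -2.536 0.888
vertex -2.87 -2.563 1.02
endloop
endfacet
facet normal -0.907 0.409 -0.099
outer loop
vertex -2.536 -1.921 0.612
vertex -2.87 -2.563 1.02
vertex -2.375 -1.29 1.737
endloop
endfacet
facet normal -0.907 0.408 -0.099
outer loop
vertex -2.375 -1.29 1.737
vertex -2.87 -2.563 1.02
vertex -2.708 -1.931 2.145
endloop
endfacet
facet normal 0.124 0.486 0.865
outer loop
vertex -2.375 -1.29 1.737
vertex -2.708 -1.931 2.145
vertex -1.889 -1.904 2.012
endloop
endfacet
facet normal -0.123 -0.486 -0.865
outer loop
vertex -2.87 -2.563 1.02
vertex -2.051 -2.536 0.888
vertex -2.384 -3.177 1.296
endloop
endfacet
facet normal -0.801 -0.465 0.377
outer loop
vertex -2.87 -2.563 1.02
vertex -2.384 -3.177 1.296
vertex -2.708 -1.931 2.145
endloop
endfacet
facet normal -0.802 -0.464 0.376
outer loop
vertex -2.708 -1.931 2.145
vertex -2.384 -3.177 1.296
vertex -2.223 -2.546 2.42
endloop
endfacet
facet normal 0.125 0.485 0.865
outer loop
vertex -2.708 -1.931 2.145
vertex -2.223 -2.546 2.42
vertex -1.889 -1.904 2.012
endloop
endfacet
facet normal -0.124 -0.486 -0.865
outer loop
vertex -2.384 -3.177 1.296
vertex -2.051 -2.536 0.888
vertex -1.565 -3.15 1.163
endloop
endfacet
facet normal 0.106 -0.873 0.475
outer loop
vertex -2.384 -3.177 1.296
vertex -1.565 -3.15 1.163
vertex -2.223 -2.546 2.42
endloop
endfacet
facet normal 0.105 -0.874 0.475
outer loop
vertex -2.223 -2.546 2.42
vertex -1.565 -3.15 1.163
vertex -1.404 -2.519 2.288
endloop
endfacet
facet normal 0.123 0.486 0.865
outer loop
vertex -2.223 -2.546 2.42
vertex -1.404 -2.519 2.288
vertex -1.889 -1.904 2.012
endloop
endfacet
facet normal -0.190 0.877 0.442
outer loop
vertex -0.047 3.886 -3.137
vertex -0.755 3.598 -2.87
vertex -0.087 3.515 -2.419
endloop
endfacet
facet normal 0.513 0.751 0.416
outer loop
vertex -0.047 3.886 -3.137
vertex -0.087 3.515 -2.419
vertex 0.534 3.367 -2.917
endloop
endfacet
facet normal 0.696 0.667 -0.266
outer loop
vertex -0.047 3.886 -3.137
vertex 0.534 3.367 -2.917
vertex 0.251 3.36 -3.675
endloop
endfacet
facet normal 0.109 0.740 -0.664
outer loop
vertex -0.047 3.886 -3.137
vertex 0.251 3.36 -3.675
vertex -0.545 3.502 -3.647
endloop
endfacet
facet normal -0.439 0.870 -0.226
outer loop
vertex -0.047 3.886 -3.137
vertex -0.545 3.502 -3.647
vertex -0.755 3.598 -2.87
endloop
endfacet
facet normal 0.639 0.136 0.757
outer loop
vertex 0.534 3.367 -2.917
vertex -0.087 3.515 -2.419
vertex 0.185 2.758 -2.513
endloop
endfacet
facet normal -0.497 0.338 0.799
outer loop
vertex -0.087 3.515 -2.419
vertex -0.755 3.598 -2.87
vertex -0.611 2.9 -2.485
endloop
endfacet
facet normal -0.901 0.328 -0.284
outer loop
vertex -0.755 3.598 -2.87
vertex -0.545 3.502 -3.647
vertex -0.894 2.893 -3.243
endloop
endfacet
facet normal -0.014 0.118 -0.993
outer loop
vertex -0.545 3.502 -3.647
vertex 0.251 3.36 -3.675
vertex -0.273 2.745 -3.741
endloop
endfacet
facet normal 0.937 0.000 -0.350
outer loop
vertex 0.251 3.36 -3.675
vertex 0.534 3.367 -2.917
vertex 0.395 2.662 -3.29
endloop
endfacet
facet normal -0.109 -0.740 0.664
outer loop
vertex -0.313 2.374 -3.023
vertex 0.185 2.758 -2.513
vertex -0.611 2.9 -2.485
endloop
endfacet
facet normal -0.696 -0.667 0.266
outer loop
vertex -0.313 2.374 -3.023
vertex -0.611 2.9 -2.485
vertex -0.894 2.893 -3.243
endloop
endfacet
facet normal -0.513 -0.751 -0.416
outer loop
vertex -0.313 2.374 -3.023
vertex -0.894 2.893 -3.243
vertex -0.273 2.745 -3.741
endloop
endfacet
facet normal 0.190 -0.877 -0.442
outer loop
vertex -0.313 2.374 -3.023
vertex -0.273 2.745 -3.741
vertex 0.395 2.662 -3.29
endloop
endfacet
facet normal 0.439 -0.870 0.226
outer loop
vertex -0.313 2.374 -3.023
vertex 0.395 2.662 -3.29
vertex 0.185 2.758 -2.513
endloop
endfacet
facet normal 0.014 -0.118 0.993
outer loop
vertex -0.611 2.9 -2.485
vertex 0.185 2.758 -2.513
vertex -0.087 3.515 -2.419
endloop
endfacet
facet normal -0.937 -0.000 0.350
outer loop
vertex -0.894 2.893 -3.243
vertex -0.611 2.9 -2.485
vertex -0.755 3.598 -2.87
endloop
endfacet
facet normal -0.639 -0.136 -0.757
outer loop
vertex -0.273 2.745 -3.741
vertex -0.894 2.893 -3.243
vertex -0.545 3.502 -3.647
endloop
endfacet
facet normal 0.497 -0.338 -0.799
outer loop
vertex 0.395 2.662 -3.29
vertex -0.273 2.745 -3.741
vertex 0.251 3.36 -3.675
endloop
endfacet
facet normal 0.901 -0.328 0.284
outer loop
vertex 0.185 2.758 -2.513
vertex 0.395 2.662 -3.29
vertex 0.534 3.367 -2.917
endloop
endfacet

endsolid
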